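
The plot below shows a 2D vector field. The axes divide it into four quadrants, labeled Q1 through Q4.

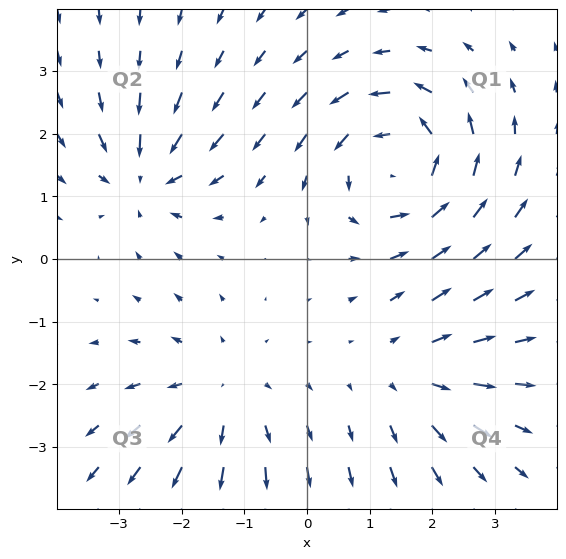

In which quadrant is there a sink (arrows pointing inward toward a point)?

Q2

The sink sits at approximately (-2.6, 1.3), which lies in quadrant Q2. The divergence there is about -3, negative as expected for a sink.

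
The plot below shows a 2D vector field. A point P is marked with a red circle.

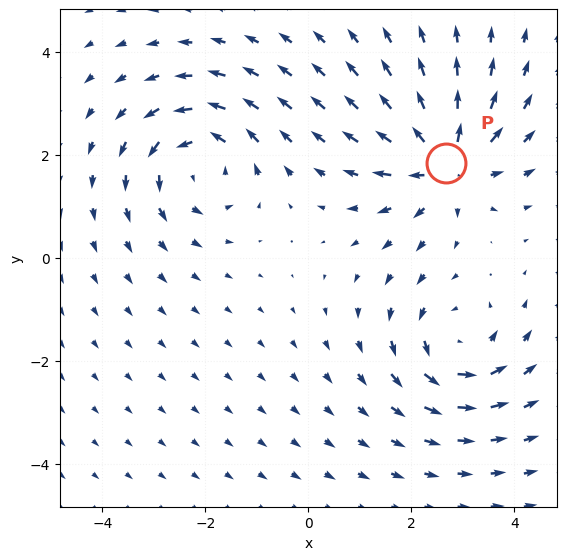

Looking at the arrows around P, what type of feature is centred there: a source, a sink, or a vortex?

At P (2.7, 1.8) the arrows spread outward. Divergence about +6, curl ≈0 — positive divergence with near-zero curl is a source.

source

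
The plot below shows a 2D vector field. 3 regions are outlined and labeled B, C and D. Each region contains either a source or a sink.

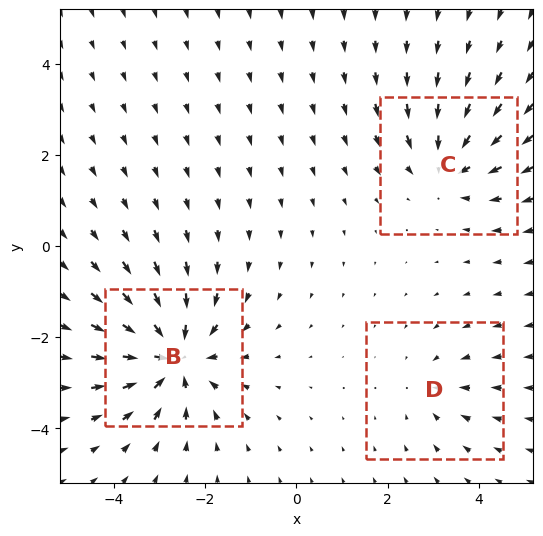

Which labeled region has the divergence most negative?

B

Divergence at each region's feature centre — B: about -5, C: about -3, D: about -2. Region B is most negative.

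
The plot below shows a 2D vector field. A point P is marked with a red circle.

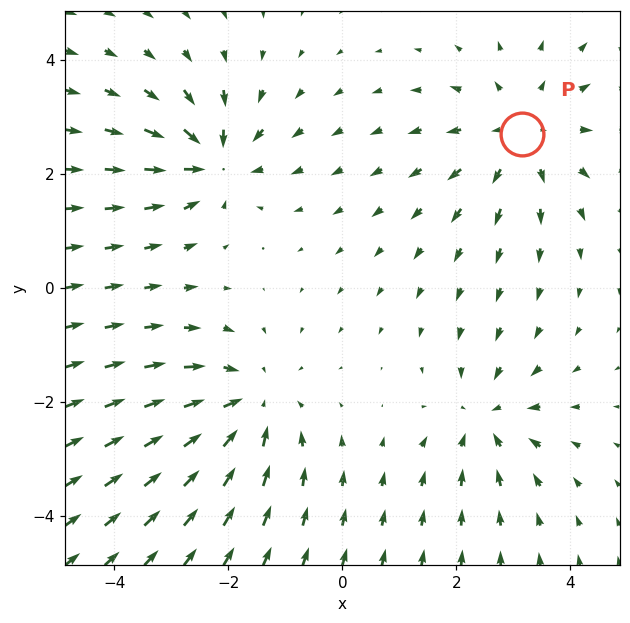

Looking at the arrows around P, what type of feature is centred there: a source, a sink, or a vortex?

At P (3.2, 2.7) the arrows spread outward. Divergence about +3, curl ≈0 — positive divergence with near-zero curl is a source.

source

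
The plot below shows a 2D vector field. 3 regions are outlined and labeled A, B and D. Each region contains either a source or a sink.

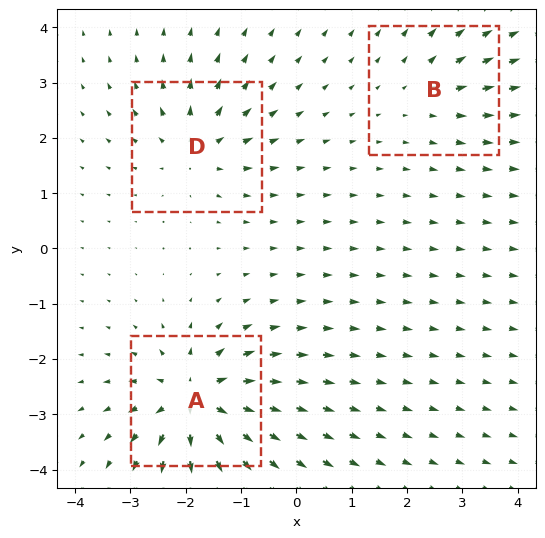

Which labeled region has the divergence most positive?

A

Divergence at each region's feature centre — A: about +7, B: about +2, D: about +4. Region A is most positive.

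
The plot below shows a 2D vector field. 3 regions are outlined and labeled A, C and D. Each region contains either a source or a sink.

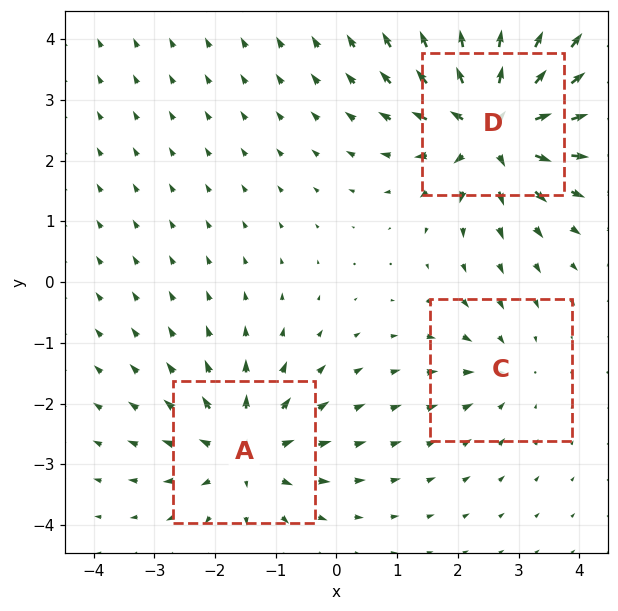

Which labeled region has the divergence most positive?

Divergence at each region's feature centre — A: about +4, C: about -2, D: about +6. Region D is most positive.

D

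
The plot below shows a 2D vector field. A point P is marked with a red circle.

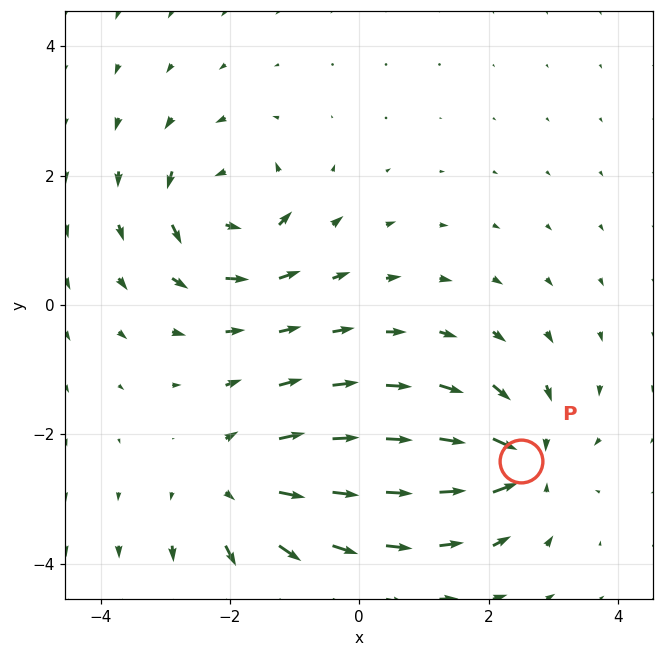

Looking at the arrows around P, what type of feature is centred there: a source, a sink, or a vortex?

At P (2.5, -2.4) the arrows converge inward. Divergence about -6, curl ≈0 — negative divergence with near-zero curl is a sink.

sink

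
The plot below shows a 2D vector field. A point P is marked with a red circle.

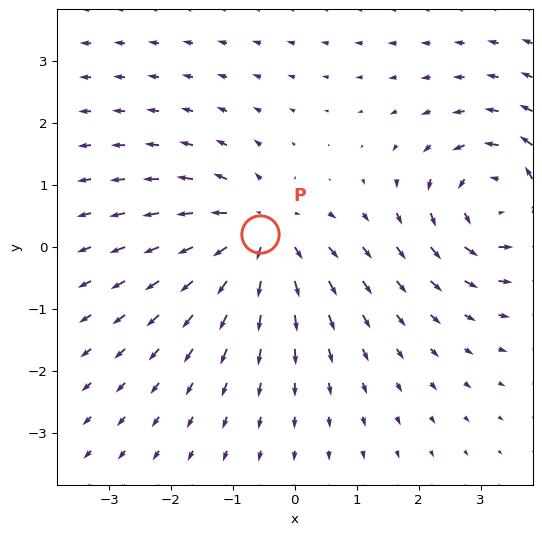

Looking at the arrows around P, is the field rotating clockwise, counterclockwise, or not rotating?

not rotating

Near P at (-0.6, 0.2) the arrows show no circulation. The curl there is ≈0.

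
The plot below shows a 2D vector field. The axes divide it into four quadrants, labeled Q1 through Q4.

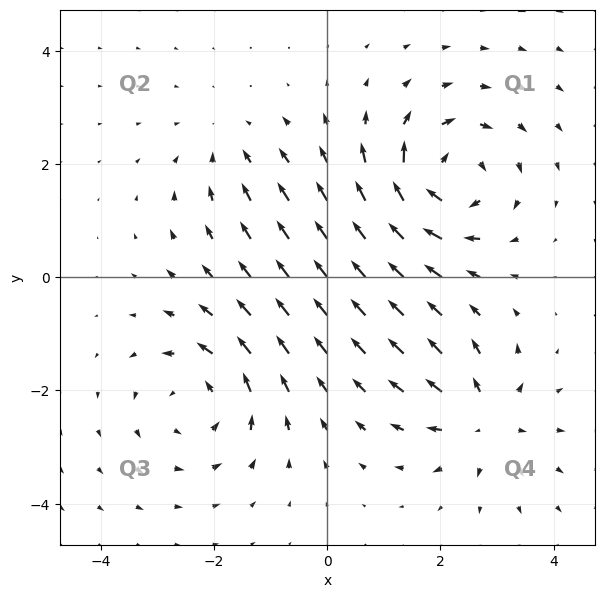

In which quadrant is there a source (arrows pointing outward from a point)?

Q4

The source sits at approximately (2.8, -2.5), which lies in quadrant Q4. The divergence there is about +4, positive as expected for a source.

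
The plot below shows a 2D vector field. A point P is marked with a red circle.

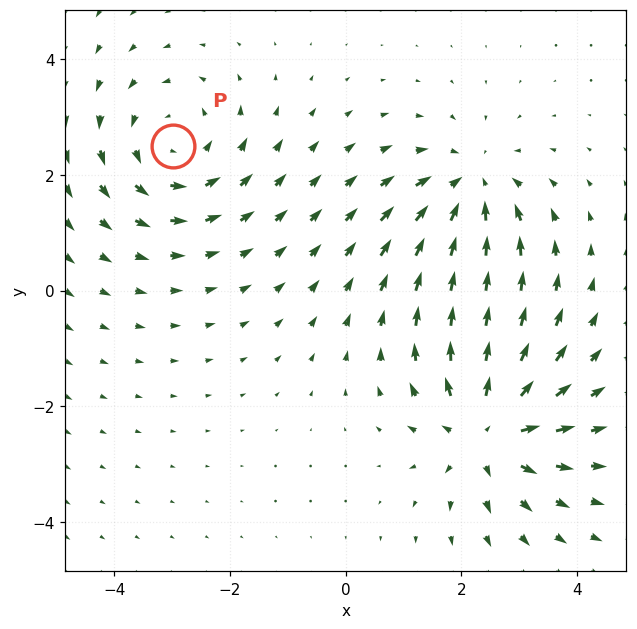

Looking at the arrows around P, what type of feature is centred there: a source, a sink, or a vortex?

vortex

At P (-3.0, 2.5) the arrows circulate counterclockwise. Divergence ≈0, curl about +4 — near-zero divergence with nonzero curl is a vortex.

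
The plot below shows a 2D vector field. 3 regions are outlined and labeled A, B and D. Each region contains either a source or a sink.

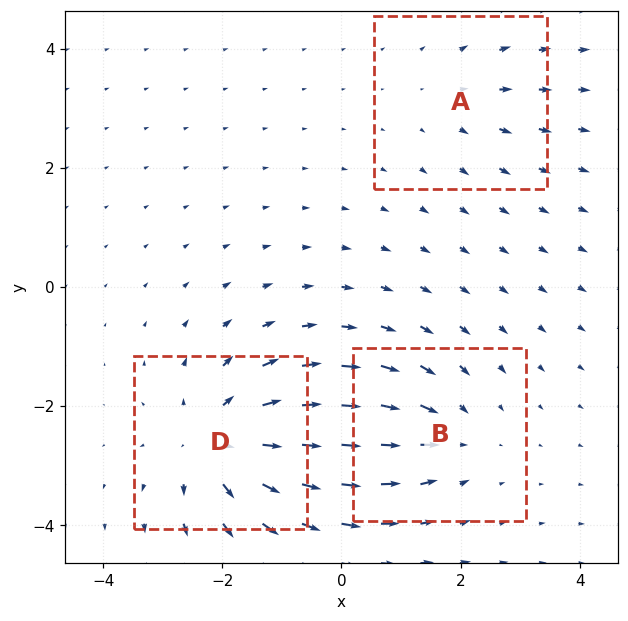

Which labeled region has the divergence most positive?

D

Divergence at each region's feature centre — A: about +2, B: about -3, D: about +4. Region D is most positive.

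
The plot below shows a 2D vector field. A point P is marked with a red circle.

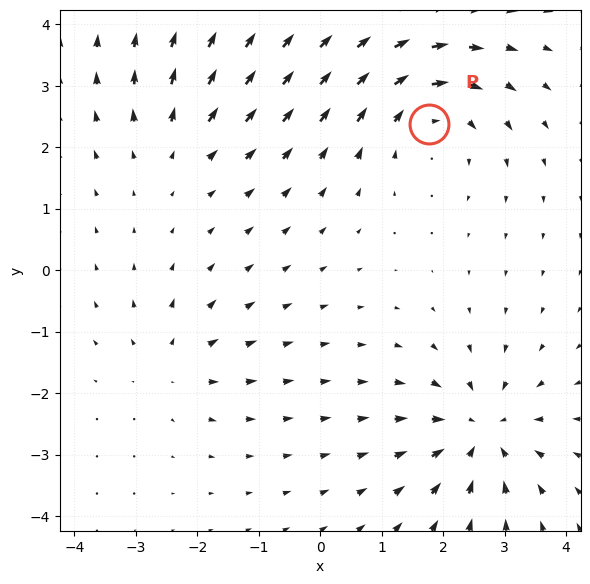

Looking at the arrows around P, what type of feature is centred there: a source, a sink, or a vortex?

vortex

At P (1.8, 2.4) the arrows circulate clockwise. Divergence ≈0, curl about -4 — near-zero divergence with nonzero curl is a vortex.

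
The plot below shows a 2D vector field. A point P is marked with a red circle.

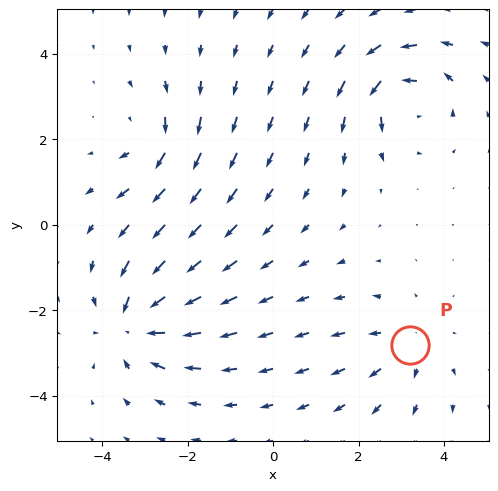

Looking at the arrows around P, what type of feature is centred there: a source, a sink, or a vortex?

source

At P (3.2, -2.8) the arrows spread outward. Divergence about +3, curl ≈0 — positive divergence with near-zero curl is a source.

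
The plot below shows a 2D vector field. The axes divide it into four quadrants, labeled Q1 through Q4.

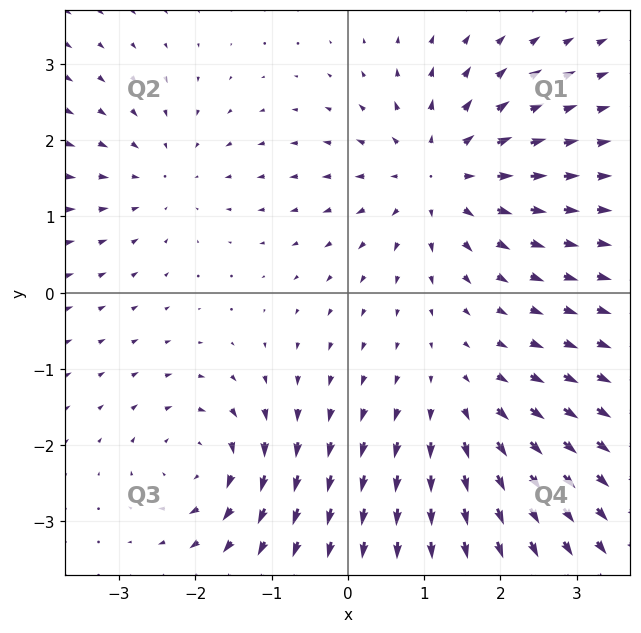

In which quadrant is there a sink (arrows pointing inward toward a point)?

The sink sits at approximately (-2.4, 1.5), which lies in quadrant Q2. The divergence there is about -2, negative as expected for a sink.

Q2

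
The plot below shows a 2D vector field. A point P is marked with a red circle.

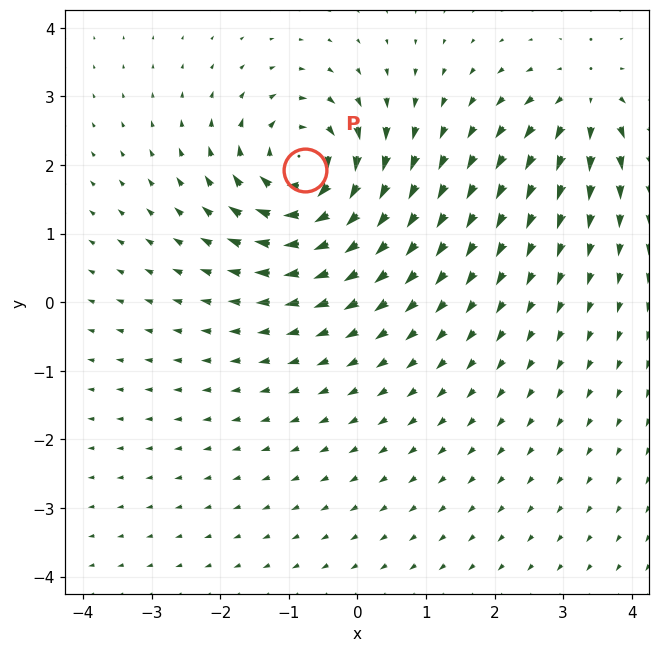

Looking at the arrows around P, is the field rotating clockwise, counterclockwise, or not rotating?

clockwise

Near P at (-0.8, 1.9) the arrows circulate clockwise. The curl (z-component) there is about -6; negative curl means clockwise rotation.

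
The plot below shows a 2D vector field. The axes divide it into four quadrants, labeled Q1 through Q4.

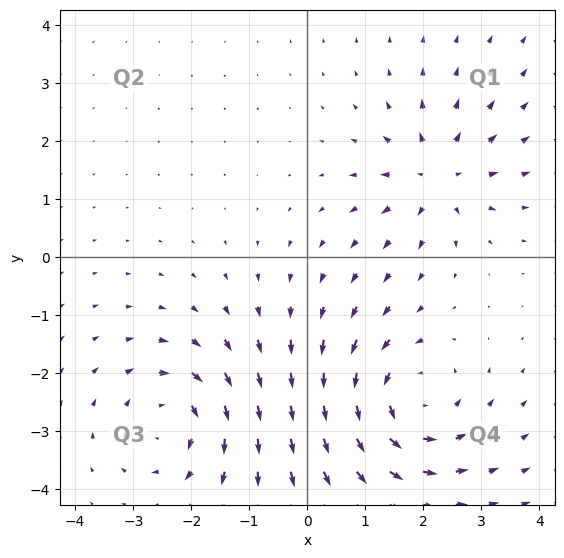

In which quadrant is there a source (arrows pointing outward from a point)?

Q1

The source sits at approximately (2.3, 1.4), which lies in quadrant Q1. The divergence there is about +4, positive as expected for a source.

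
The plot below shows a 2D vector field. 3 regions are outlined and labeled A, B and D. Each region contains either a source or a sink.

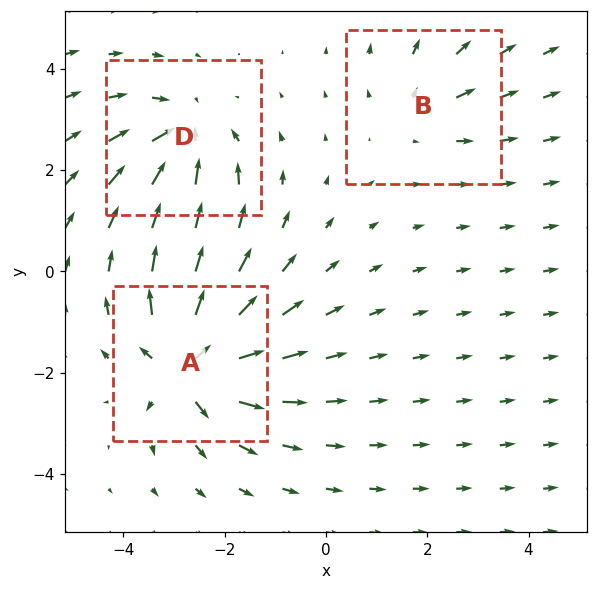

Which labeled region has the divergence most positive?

A

Divergence at each region's feature centre — A: about +6, B: about +2, D: about -4. Region A is most positive.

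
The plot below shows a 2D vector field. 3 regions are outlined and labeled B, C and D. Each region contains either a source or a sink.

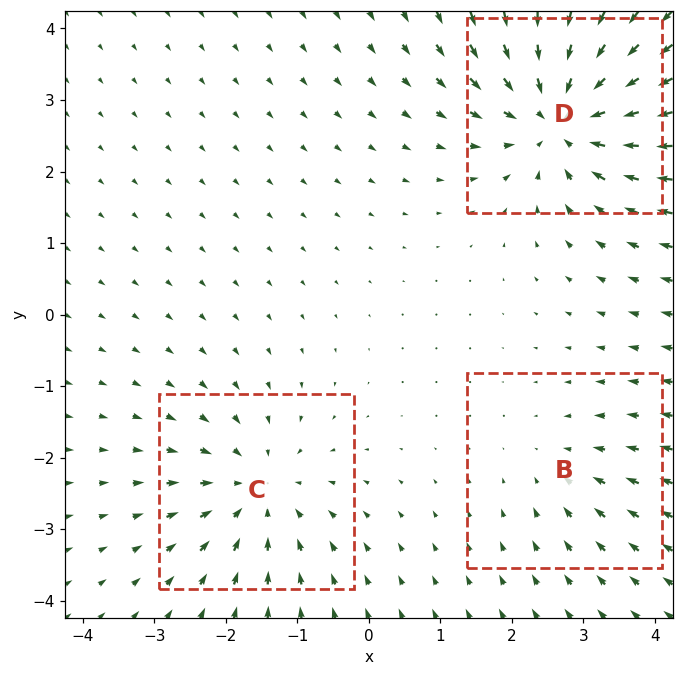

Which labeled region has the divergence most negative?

Divergence at each region's feature centre — B: about -2, C: about -4, D: about -6. Region D is most negative.

D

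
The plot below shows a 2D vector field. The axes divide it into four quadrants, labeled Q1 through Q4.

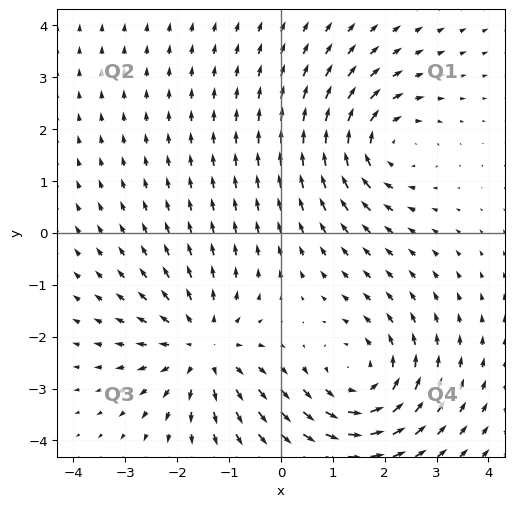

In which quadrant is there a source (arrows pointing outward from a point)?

Q3

The source sits at approximately (-1.5, -2.2), which lies in quadrant Q3. The divergence there is about +4, positive as expected for a source.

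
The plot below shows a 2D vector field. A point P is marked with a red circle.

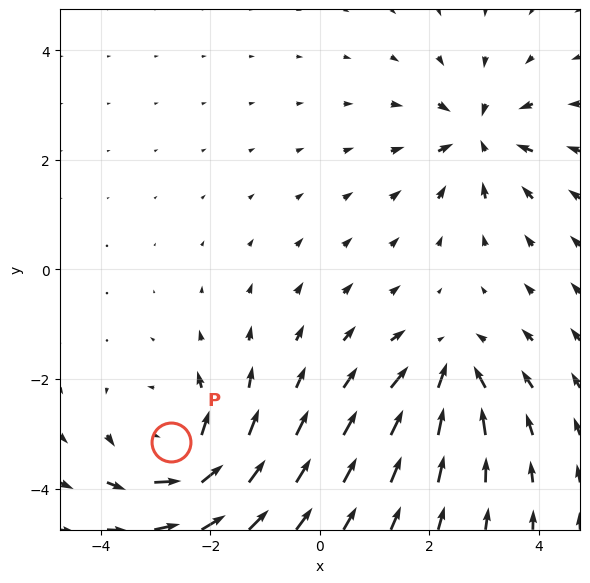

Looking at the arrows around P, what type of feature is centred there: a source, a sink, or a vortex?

vortex

At P (-2.7, -3.1) the arrows circulate counterclockwise. Divergence ≈0, curl about +4 — near-zero divergence with nonzero curl is a vortex.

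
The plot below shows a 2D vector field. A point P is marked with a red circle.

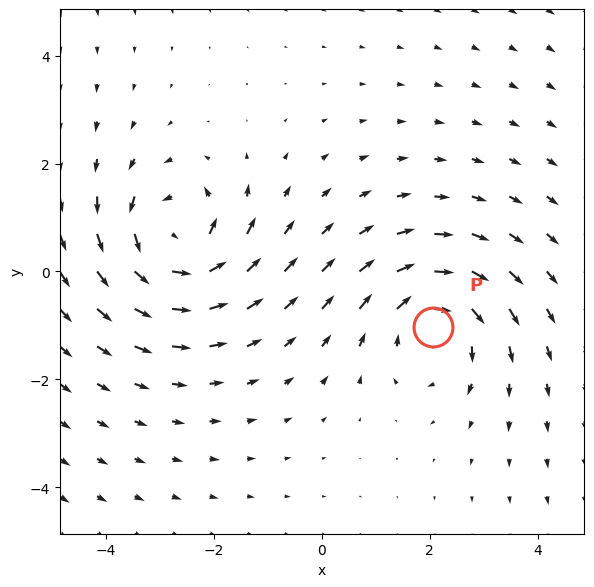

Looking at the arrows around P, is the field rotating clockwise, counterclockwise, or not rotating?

clockwise

Near P at (2.1, -1.0) the arrows circulate clockwise. The curl (z-component) there is about -3; negative curl means clockwise rotation.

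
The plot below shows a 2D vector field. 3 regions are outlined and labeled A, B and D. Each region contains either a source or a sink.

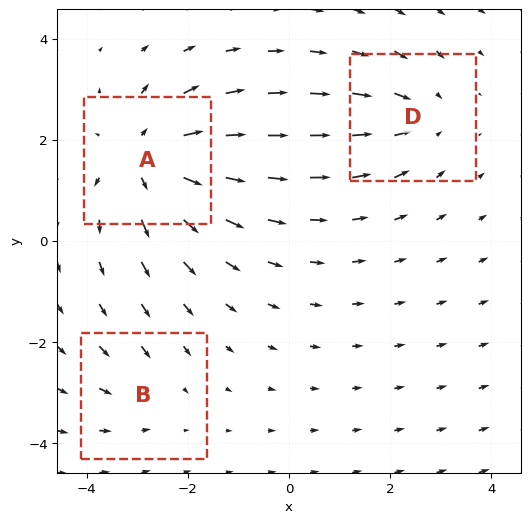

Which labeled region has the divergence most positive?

Divergence at each region's feature centre — A: about +5, B: about -2, D: about -3. Region A is most positive.

A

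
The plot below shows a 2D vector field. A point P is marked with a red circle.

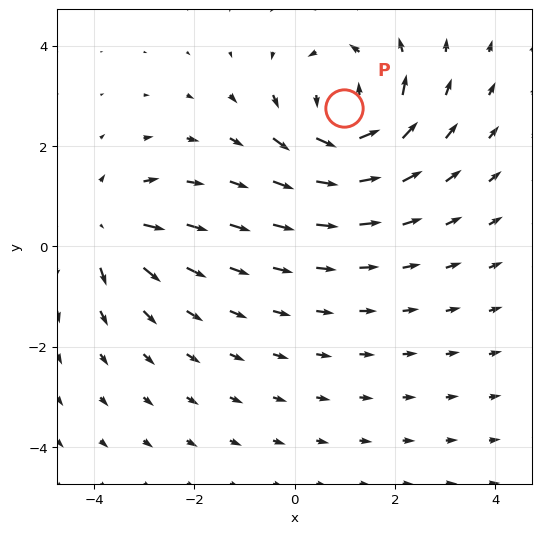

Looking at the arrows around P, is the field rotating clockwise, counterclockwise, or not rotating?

Near P at (1.0, 2.7) the arrows circulate counterclockwise. The curl (z-component) there is about +5; positive curl means counterclockwise rotation.

counterclockwise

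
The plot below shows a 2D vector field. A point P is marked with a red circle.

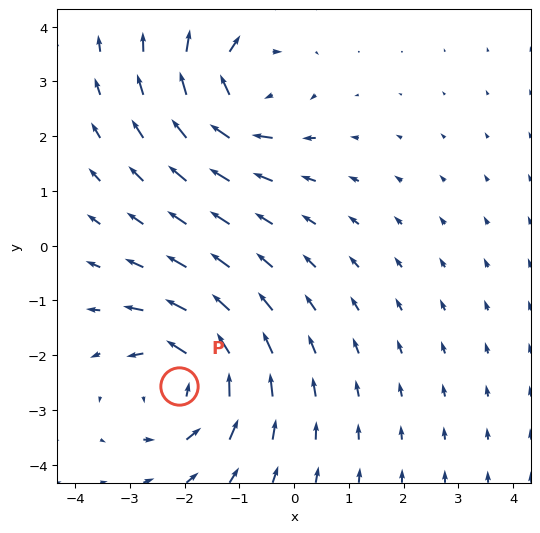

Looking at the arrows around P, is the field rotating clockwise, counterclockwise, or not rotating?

Near P at (-2.1, -2.6) the arrows circulate counterclockwise. The curl (z-component) there is about +3; positive curl means counterclockwise rotation.

counterclockwise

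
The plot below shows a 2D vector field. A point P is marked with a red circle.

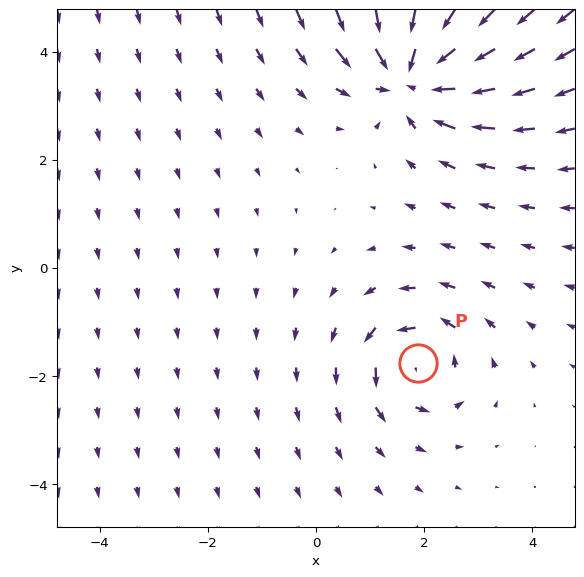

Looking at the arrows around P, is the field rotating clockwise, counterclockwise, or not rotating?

Near P at (1.9, -1.8) the arrows circulate counterclockwise. The curl (z-component) there is about +4; positive curl means counterclockwise rotation.

counterclockwise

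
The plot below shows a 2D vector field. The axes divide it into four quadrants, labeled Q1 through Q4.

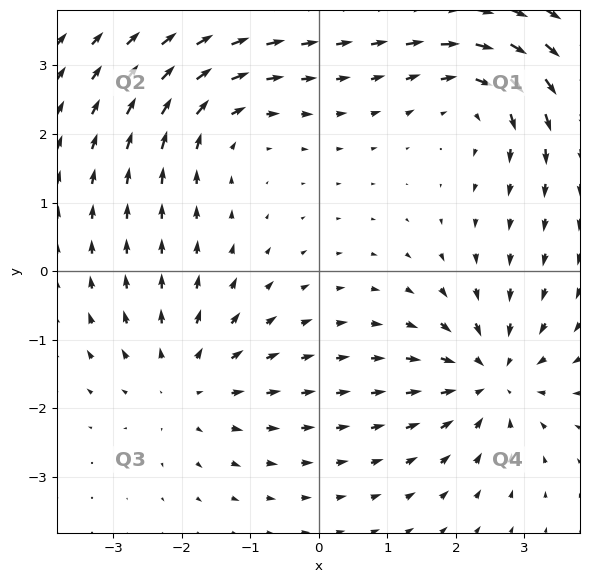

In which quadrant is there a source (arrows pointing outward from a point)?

Q3

The source sits at approximately (-1.9, -1.6), which lies in quadrant Q3. The divergence there is about +3, positive as expected for a source.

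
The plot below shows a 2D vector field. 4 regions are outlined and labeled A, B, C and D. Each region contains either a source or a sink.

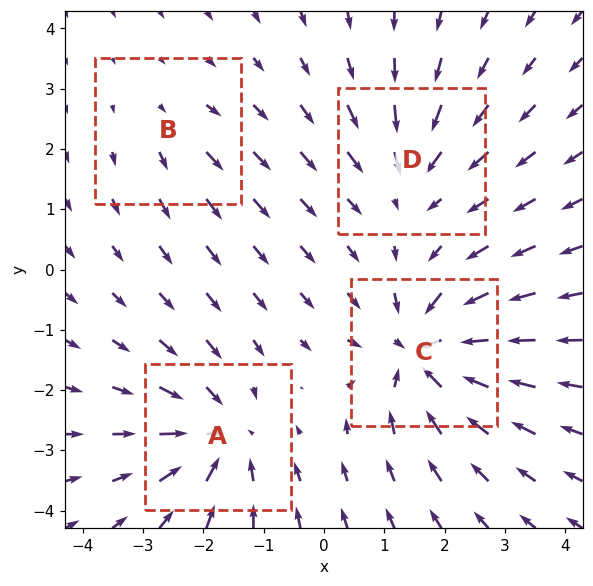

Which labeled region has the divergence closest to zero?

B

Divergence at each region's feature centre — A: about -6, B: about +2, C: about -7, D: about -4. Region B is closest to zero.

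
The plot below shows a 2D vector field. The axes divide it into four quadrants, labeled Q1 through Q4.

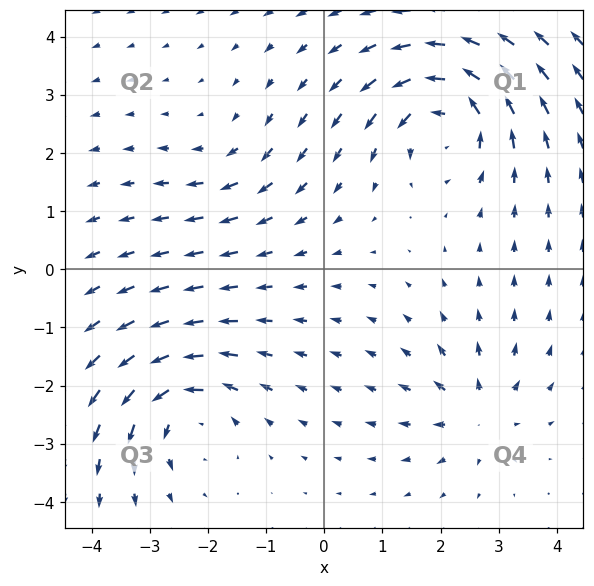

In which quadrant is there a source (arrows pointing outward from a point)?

Q4

The source sits at approximately (2.6, -2.5), which lies in quadrant Q4. The divergence there is about +4, positive as expected for a source.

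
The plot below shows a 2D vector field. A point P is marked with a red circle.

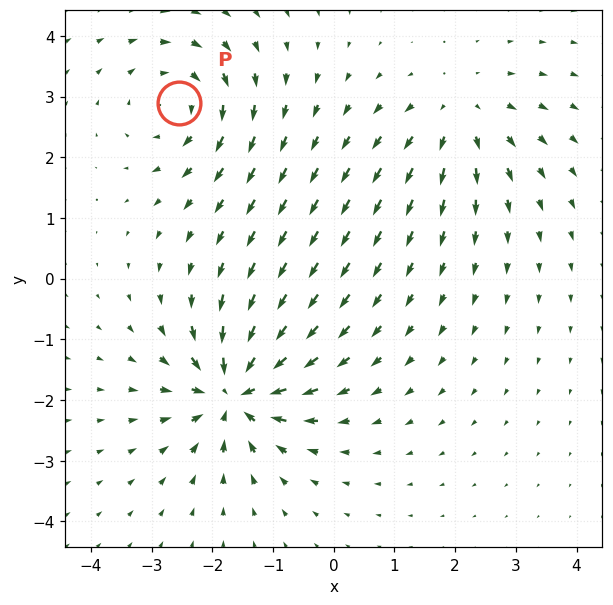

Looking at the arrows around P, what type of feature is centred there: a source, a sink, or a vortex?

At P (-2.5, 2.9) the arrows circulate clockwise. Divergence ≈0, curl about -4 — near-zero divergence with nonzero curl is a vortex.

vortex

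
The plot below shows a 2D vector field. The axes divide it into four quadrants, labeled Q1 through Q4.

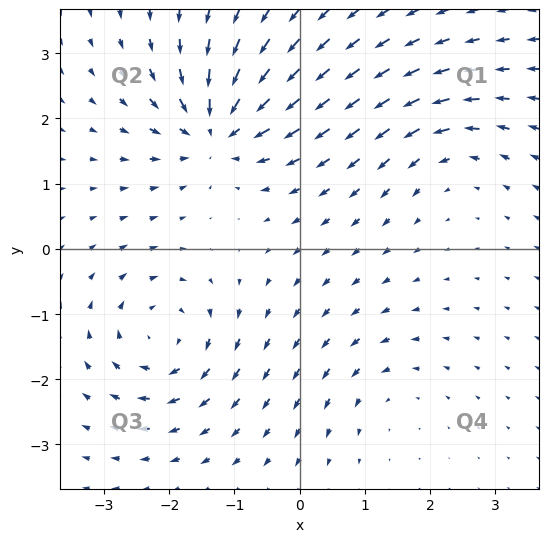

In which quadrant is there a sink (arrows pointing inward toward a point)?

Q2

The sink sits at approximately (-1.3, 1.8), which lies in quadrant Q2. The divergence there is about -7, negative as expected for a sink.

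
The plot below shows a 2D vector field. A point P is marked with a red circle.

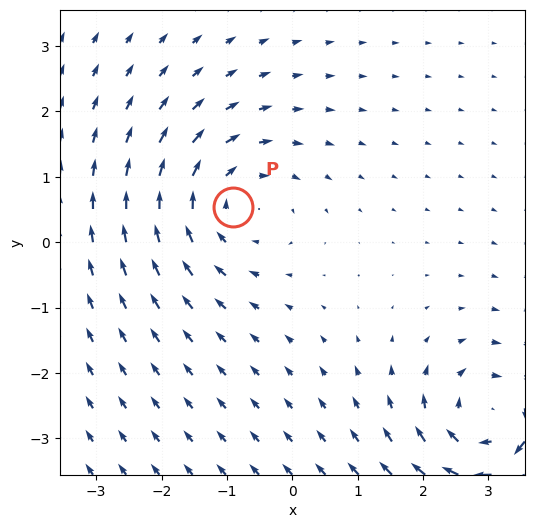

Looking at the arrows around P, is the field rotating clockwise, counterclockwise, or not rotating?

clockwise

Near P at (-0.9, 0.5) the arrows circulate clockwise. The curl (z-component) there is about -3; negative curl means clockwise rotation.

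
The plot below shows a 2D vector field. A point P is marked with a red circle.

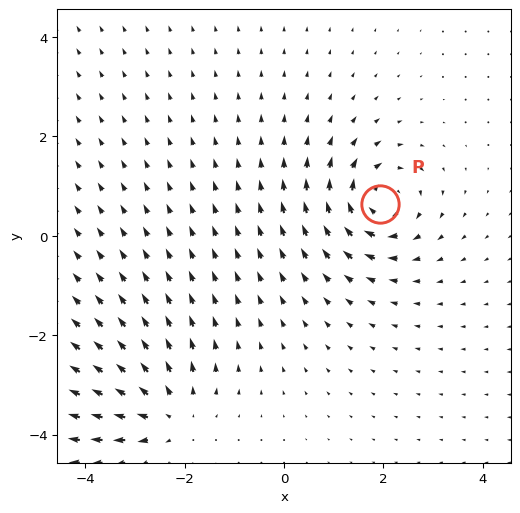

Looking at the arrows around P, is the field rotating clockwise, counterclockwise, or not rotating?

Near P at (1.9, 0.6) the arrows circulate clockwise. The curl (z-component) there is about -4; negative curl means clockwise rotation.

clockwise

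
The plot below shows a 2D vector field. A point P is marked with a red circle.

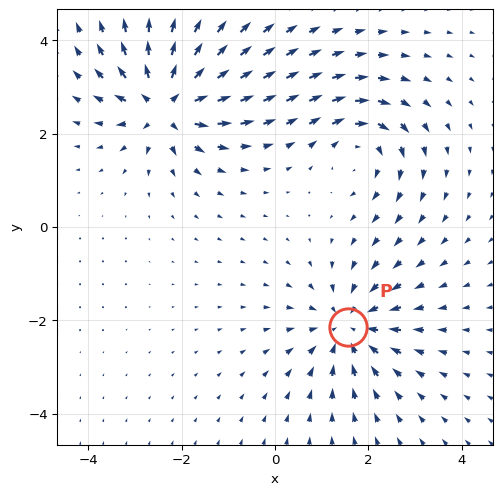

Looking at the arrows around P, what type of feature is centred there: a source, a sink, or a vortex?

At P (1.6, -2.1) the arrows converge inward. Divergence about -4, curl ≈0 — negative divergence with near-zero curl is a sink.

sink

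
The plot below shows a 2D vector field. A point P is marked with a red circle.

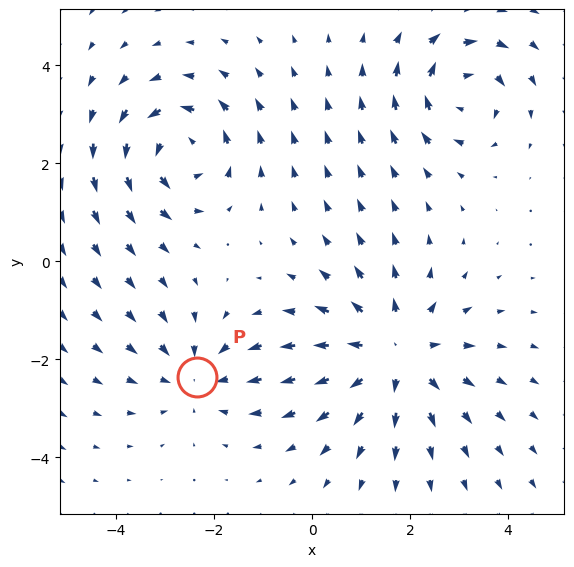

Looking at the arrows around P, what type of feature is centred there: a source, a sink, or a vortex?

At P (-2.4, -2.4) the arrows converge inward. Divergence about -3, curl ≈0 — negative divergence with near-zero curl is a sink.

sink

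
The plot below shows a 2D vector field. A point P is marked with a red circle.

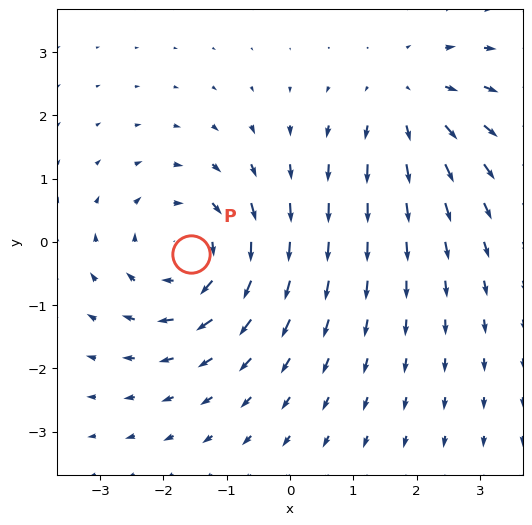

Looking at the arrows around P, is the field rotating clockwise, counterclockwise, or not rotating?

clockwise

Near P at (-1.6, -0.2) the arrows circulate clockwise. The curl (z-component) there is about -4; negative curl means clockwise rotation.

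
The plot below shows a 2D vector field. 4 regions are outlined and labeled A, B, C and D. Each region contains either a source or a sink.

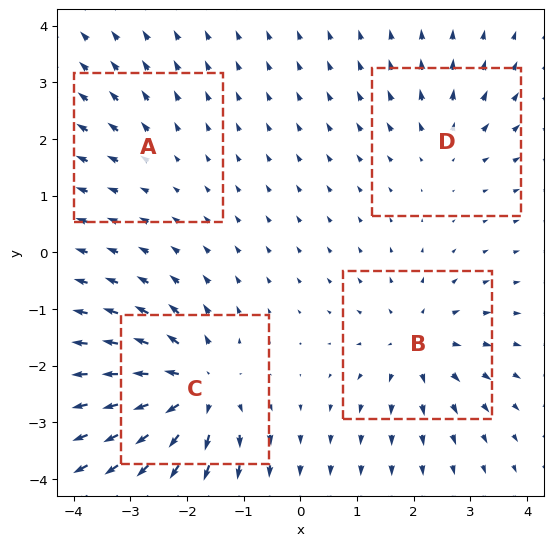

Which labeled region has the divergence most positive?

C

Divergence at each region's feature centre — A: about +2, B: about +5, C: about +8, D: about +3. Region C is most positive.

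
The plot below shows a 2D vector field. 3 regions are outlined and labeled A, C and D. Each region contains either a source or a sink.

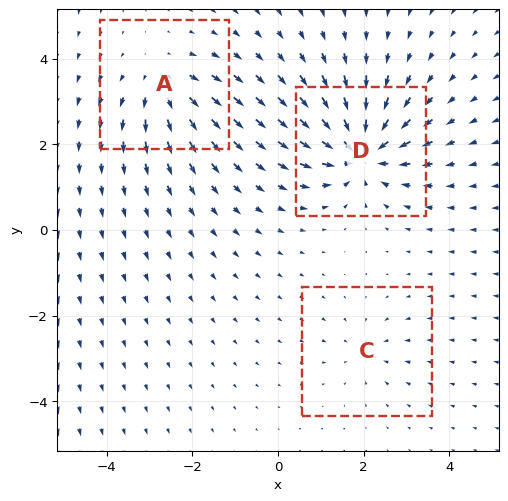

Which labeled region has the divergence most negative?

Divergence at each region's feature centre — A: about +4, C: about -2, D: about -6. Region D is most negative.

D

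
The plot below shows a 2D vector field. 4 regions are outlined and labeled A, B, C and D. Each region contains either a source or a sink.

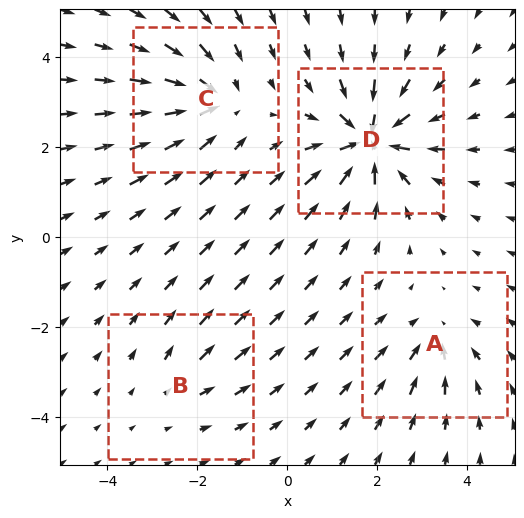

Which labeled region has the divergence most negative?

Divergence at each region's feature centre — A: about -4, B: about +2, C: about -5, D: about -8. Region D is most negative.

D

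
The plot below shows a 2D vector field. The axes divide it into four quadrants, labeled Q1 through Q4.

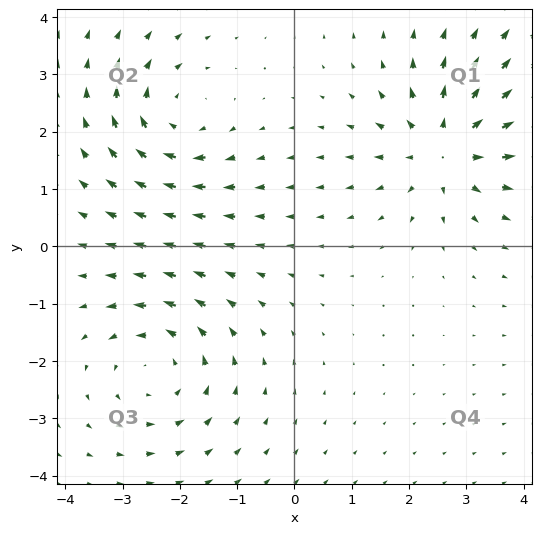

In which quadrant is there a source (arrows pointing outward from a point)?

Q1

The source sits at approximately (2.6, 1.7), which lies in quadrant Q1. The divergence there is about +5, positive as expected for a source.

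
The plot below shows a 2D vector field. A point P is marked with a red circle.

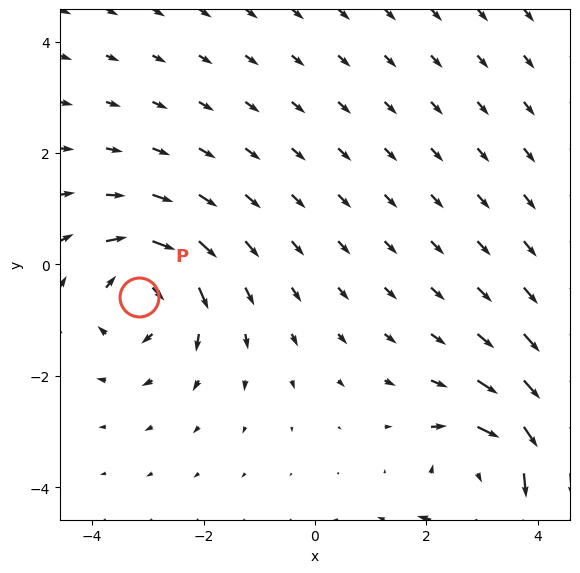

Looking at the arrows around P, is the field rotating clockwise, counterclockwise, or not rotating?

Near P at (-3.2, -0.6) the arrows circulate clockwise. The curl (z-component) there is about -5; negative curl means clockwise rotation.

clockwise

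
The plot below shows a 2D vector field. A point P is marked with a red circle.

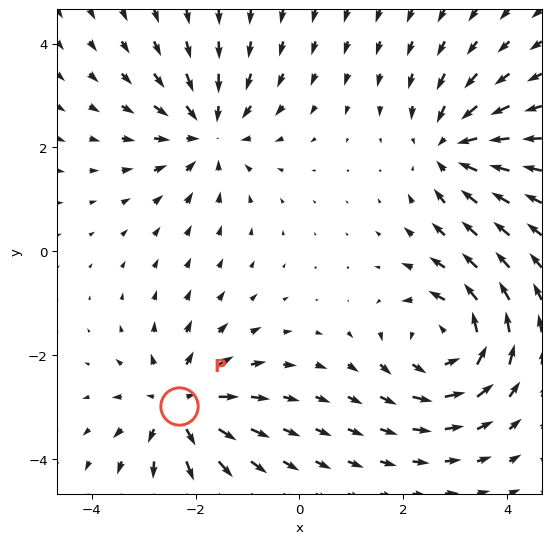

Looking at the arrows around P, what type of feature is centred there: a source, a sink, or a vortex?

At P (-2.3, -3.0) the arrows spread outward. Divergence about +5, curl ≈0 — positive divergence with near-zero curl is a source.

source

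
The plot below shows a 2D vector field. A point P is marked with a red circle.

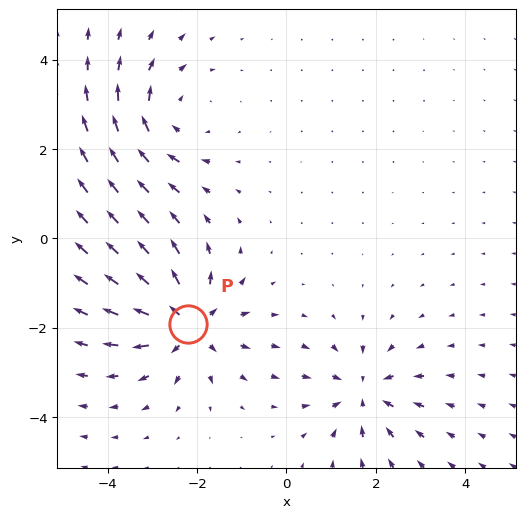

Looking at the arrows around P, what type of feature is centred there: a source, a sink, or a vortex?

At P (-2.2, -1.9) the arrows spread outward. Divergence about +4, curl ≈0 — positive divergence with near-zero curl is a source.

source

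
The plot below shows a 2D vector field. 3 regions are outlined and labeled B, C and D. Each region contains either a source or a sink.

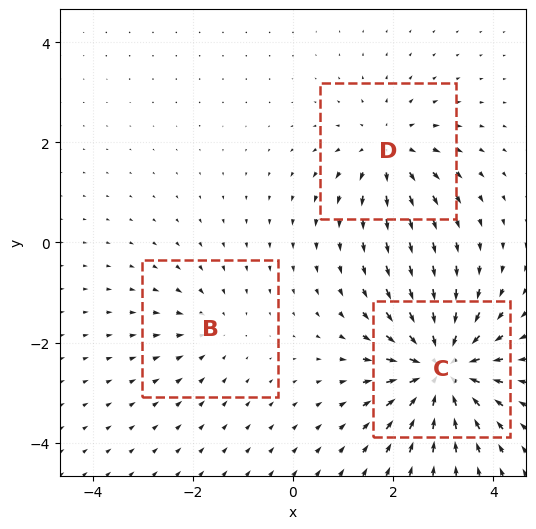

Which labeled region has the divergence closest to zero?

Divergence at each region's feature centre — B: about -2, C: about -6, D: about +3. Region B is closest to zero.

B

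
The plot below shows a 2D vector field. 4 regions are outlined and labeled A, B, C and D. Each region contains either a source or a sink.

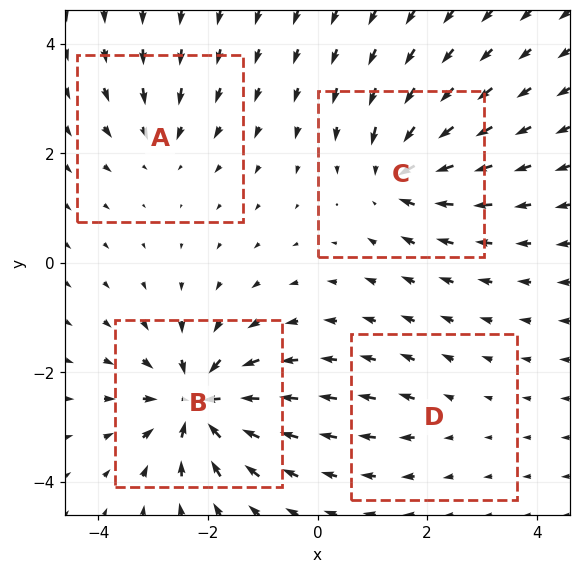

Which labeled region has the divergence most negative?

B

Divergence at each region's feature centre — A: about -4, B: about -9, C: about -6, D: about +2. Region B is most negative.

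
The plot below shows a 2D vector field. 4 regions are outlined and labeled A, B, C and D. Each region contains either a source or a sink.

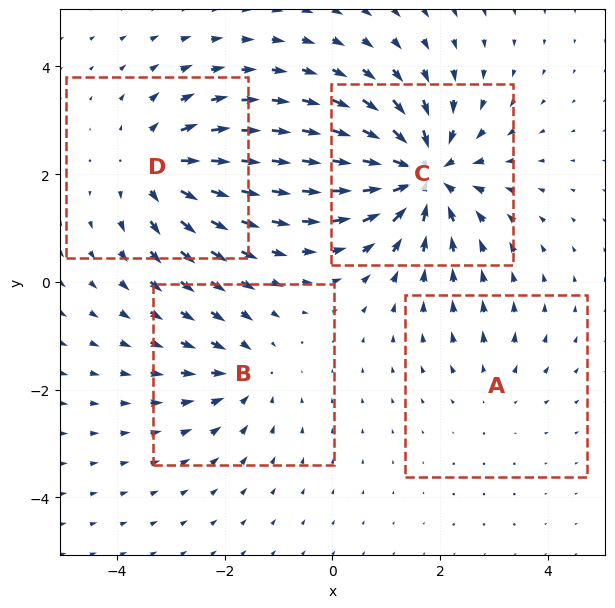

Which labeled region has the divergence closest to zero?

Divergence at each region's feature centre — A: about +2, B: about -4, C: about -8, D: about +5. Region A is closest to zero.

A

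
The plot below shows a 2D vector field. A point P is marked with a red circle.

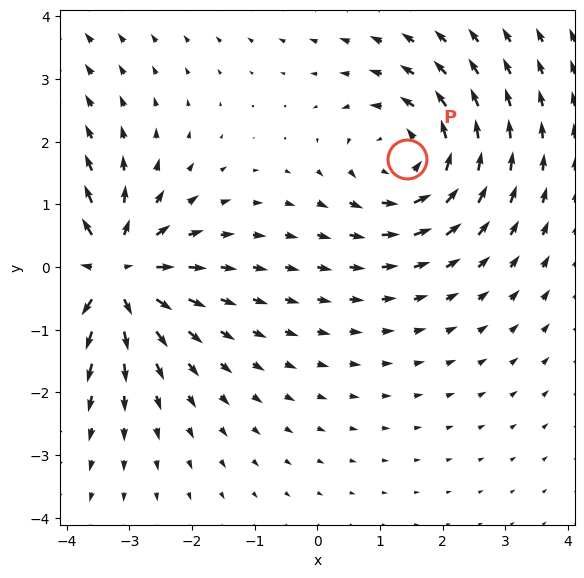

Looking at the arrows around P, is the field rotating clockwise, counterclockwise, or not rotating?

Near P at (1.4, 1.7) the arrows circulate counterclockwise. The curl (z-component) there is about +3; positive curl means counterclockwise rotation.

counterclockwise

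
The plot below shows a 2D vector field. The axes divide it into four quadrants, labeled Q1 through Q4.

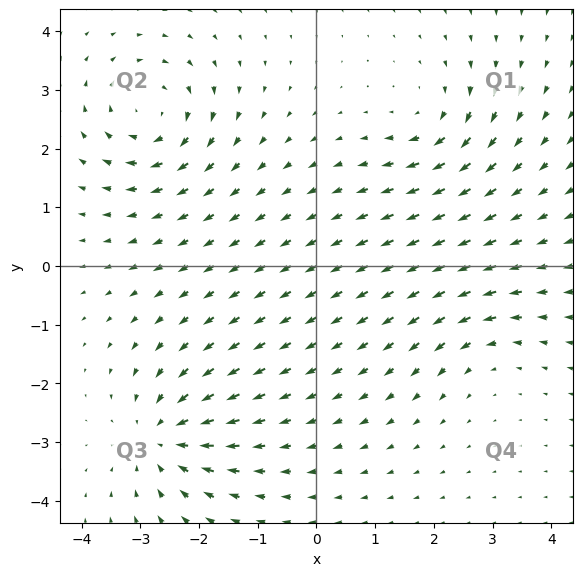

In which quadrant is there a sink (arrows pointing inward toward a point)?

Q3

The sink sits at approximately (-2.6, -2.9), which lies in quadrant Q3. The divergence there is about -5, negative as expected for a sink.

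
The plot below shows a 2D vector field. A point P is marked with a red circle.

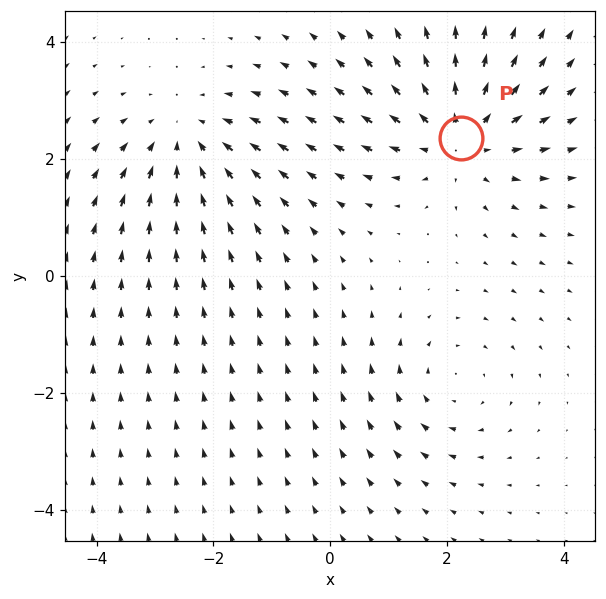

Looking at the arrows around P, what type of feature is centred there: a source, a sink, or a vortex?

At P (2.2, 2.4) the arrows spread outward. Divergence about +4, curl ≈0 — positive divergence with near-zero curl is a source.

source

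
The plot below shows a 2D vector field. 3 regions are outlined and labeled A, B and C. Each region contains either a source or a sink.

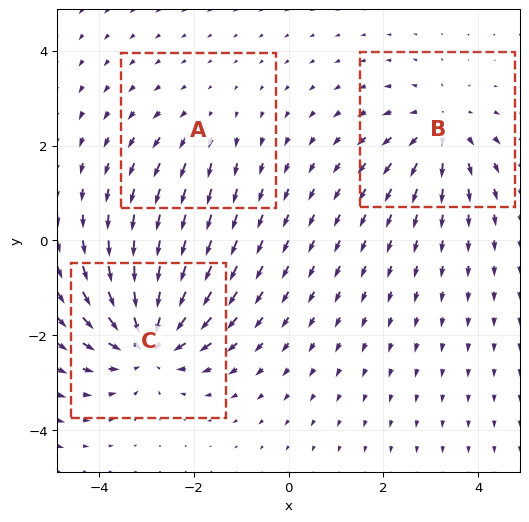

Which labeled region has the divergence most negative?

C

Divergence at each region's feature centre — A: about +2, B: about +3, C: about -5. Region C is most negative.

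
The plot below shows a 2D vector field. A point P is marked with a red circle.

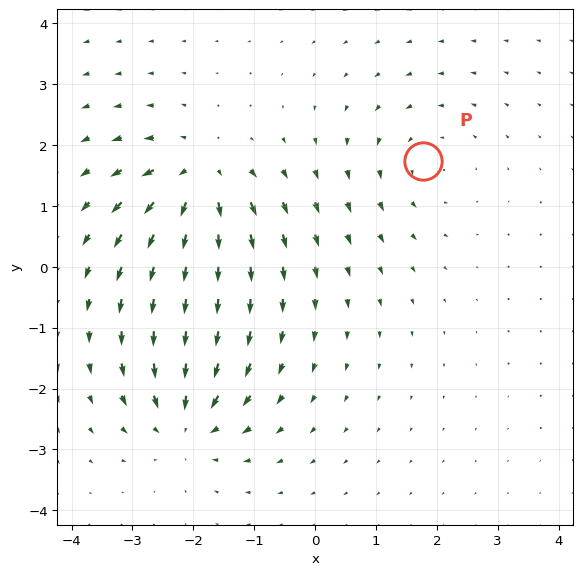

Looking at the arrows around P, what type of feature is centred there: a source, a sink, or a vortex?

At P (1.8, 1.7) the arrows circulate counterclockwise. Divergence ≈0, curl about +2 — near-zero divergence with nonzero curl is a vortex.

vortex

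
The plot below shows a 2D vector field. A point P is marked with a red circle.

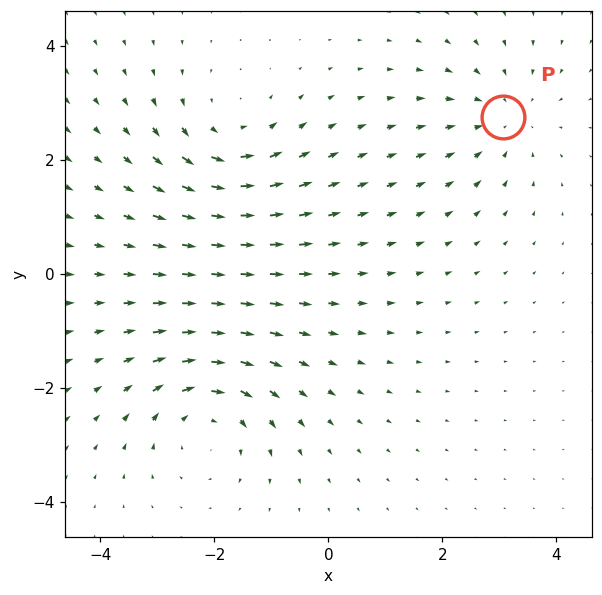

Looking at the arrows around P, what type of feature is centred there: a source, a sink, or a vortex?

sink

At P (3.1, 2.7) the arrows converge inward. Divergence about -3, curl ≈0 — negative divergence with near-zero curl is a sink.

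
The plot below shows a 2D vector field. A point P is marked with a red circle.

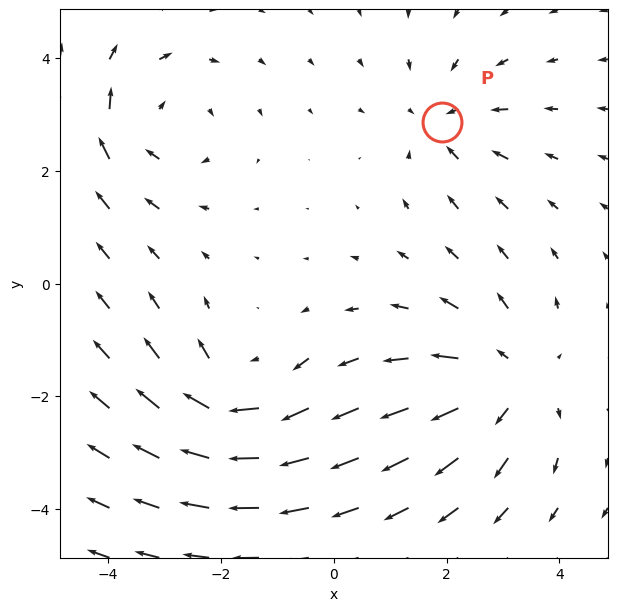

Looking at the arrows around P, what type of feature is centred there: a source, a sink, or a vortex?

sink

At P (1.9, 2.9) the arrows converge inward. Divergence about -3, curl ≈0 — negative divergence with near-zero curl is a sink.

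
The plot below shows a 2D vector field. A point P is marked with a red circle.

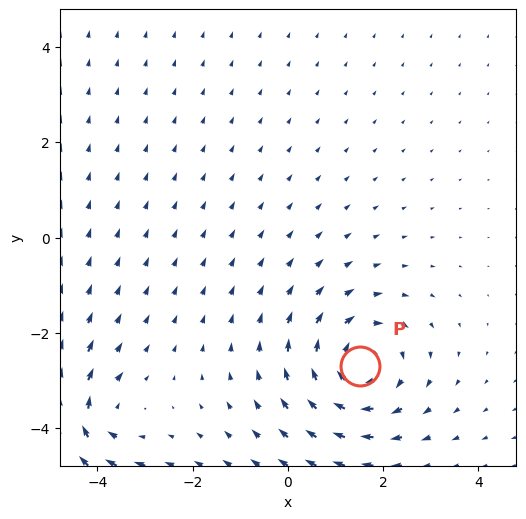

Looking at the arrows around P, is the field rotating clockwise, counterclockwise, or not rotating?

Near P at (1.5, -2.7) the arrows circulate clockwise. The curl (z-component) there is about -5; negative curl means clockwise rotation.

clockwise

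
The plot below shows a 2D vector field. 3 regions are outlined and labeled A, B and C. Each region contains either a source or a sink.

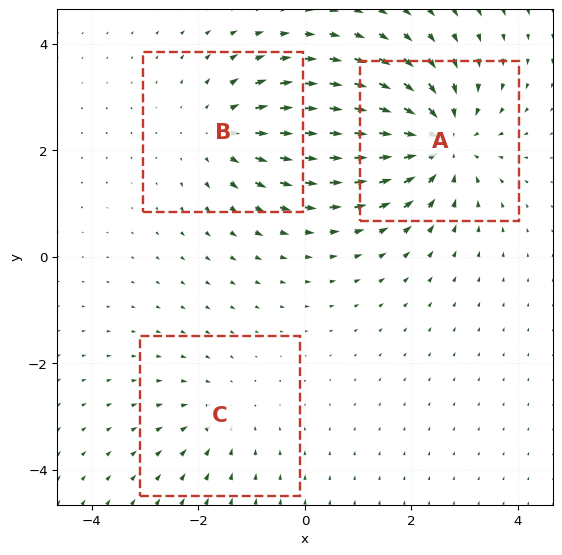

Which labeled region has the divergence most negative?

Divergence at each region's feature centre — A: about -5, B: about +3, C: about -2. Region A is most negative.

A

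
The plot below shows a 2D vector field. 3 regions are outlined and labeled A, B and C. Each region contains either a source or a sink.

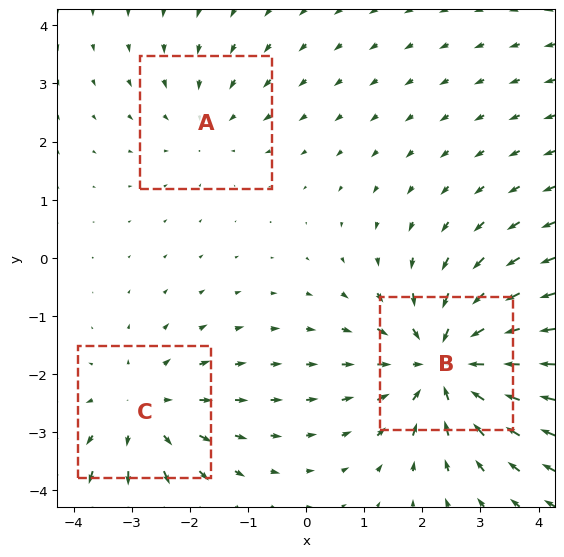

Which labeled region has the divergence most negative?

B

Divergence at each region's feature centre — A: about -2, B: about -4, C: about +3. Region B is most negative.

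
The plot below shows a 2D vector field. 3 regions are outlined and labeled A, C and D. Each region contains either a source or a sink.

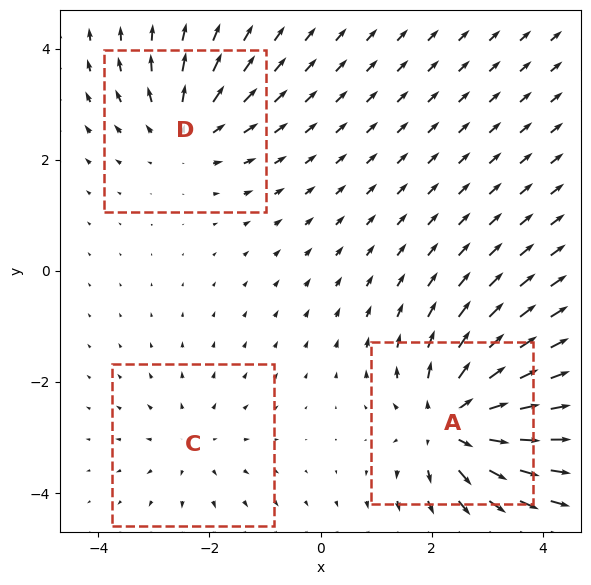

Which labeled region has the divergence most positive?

A

Divergence at each region's feature centre — A: about +5, C: about +2, D: about +3. Region A is most positive.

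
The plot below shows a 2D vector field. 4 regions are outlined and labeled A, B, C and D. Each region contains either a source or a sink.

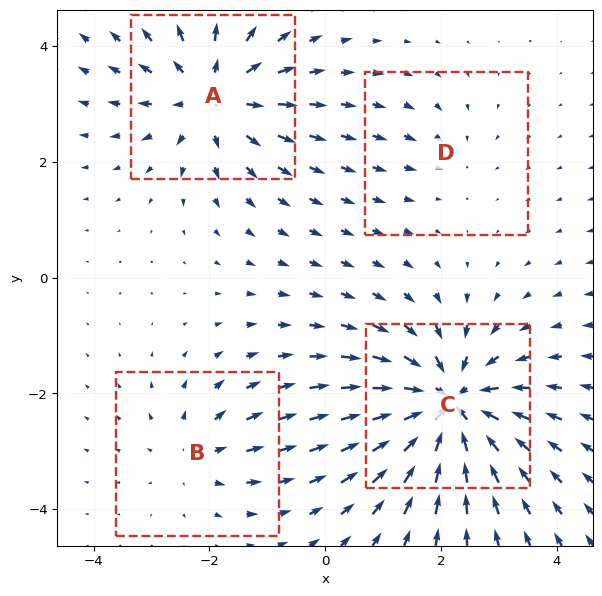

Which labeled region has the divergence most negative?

Divergence at each region's feature centre — A: about +6, B: about +3, C: about -8, D: about -2. Region C is most negative.

C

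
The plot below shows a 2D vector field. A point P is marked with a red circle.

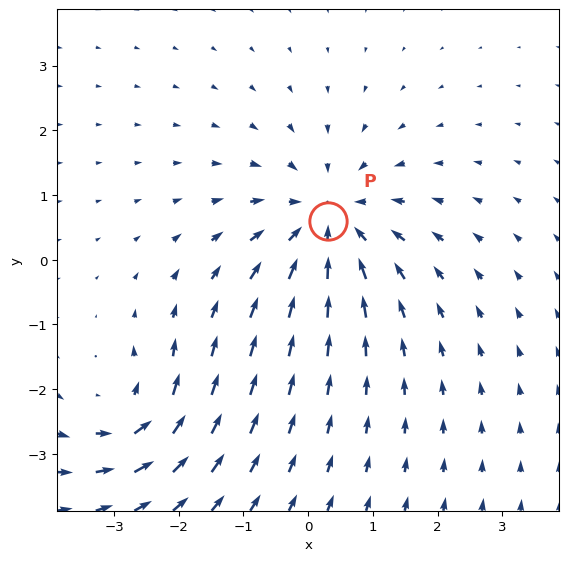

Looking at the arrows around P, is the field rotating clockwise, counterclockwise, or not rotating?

Near P at (0.3, 0.6) the arrows show no circulation. The curl there is ≈0.

not rotating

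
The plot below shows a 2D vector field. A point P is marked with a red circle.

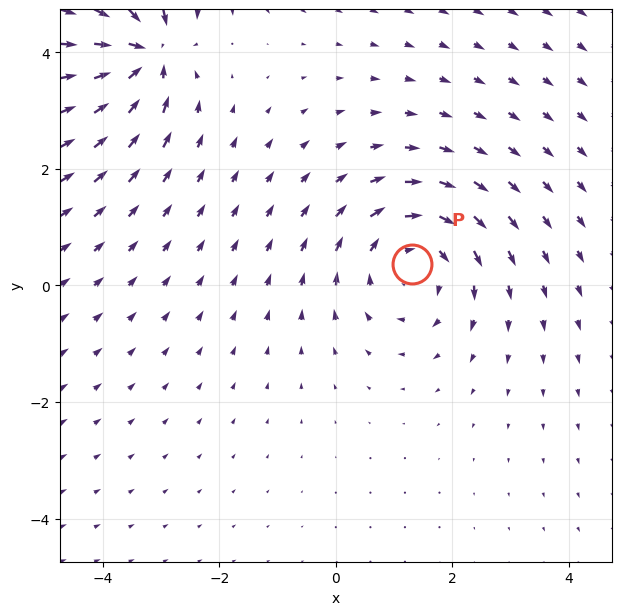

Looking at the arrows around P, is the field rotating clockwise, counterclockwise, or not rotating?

Near P at (1.3, 0.4) the arrows circulate clockwise. The curl (z-component) there is about -4; negative curl means clockwise rotation.

clockwise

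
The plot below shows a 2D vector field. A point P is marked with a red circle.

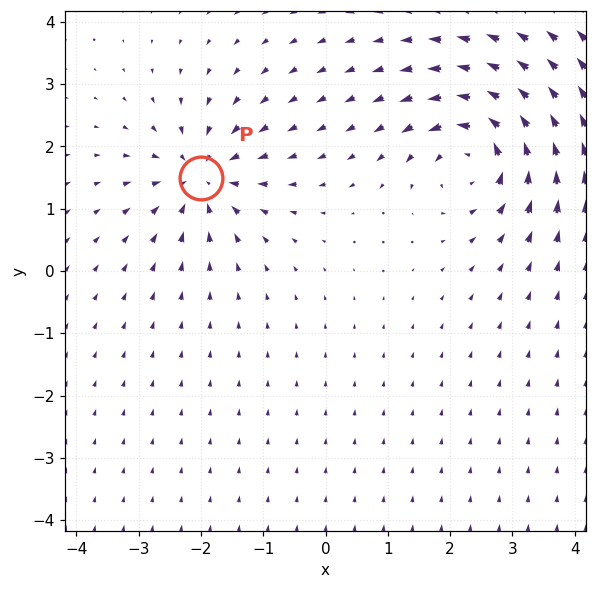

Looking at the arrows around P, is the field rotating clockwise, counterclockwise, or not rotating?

Near P at (-2.0, 1.5) the arrows show no circulation. The curl there is ≈0.

not rotating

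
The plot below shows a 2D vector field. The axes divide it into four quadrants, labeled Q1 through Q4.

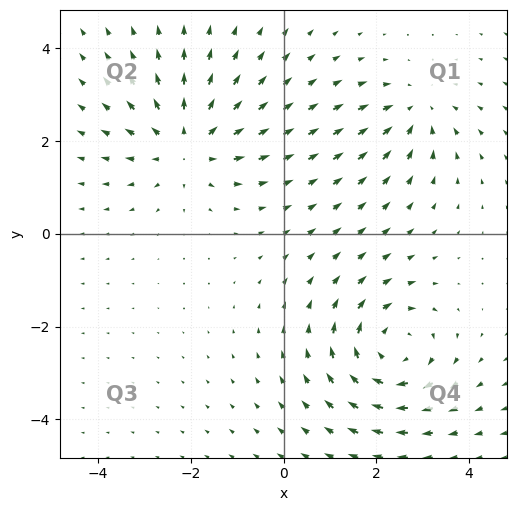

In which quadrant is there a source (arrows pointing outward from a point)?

Q2

The source sits at approximately (-2.1, 1.9), which lies in quadrant Q2. The divergence there is about +4, positive as expected for a source.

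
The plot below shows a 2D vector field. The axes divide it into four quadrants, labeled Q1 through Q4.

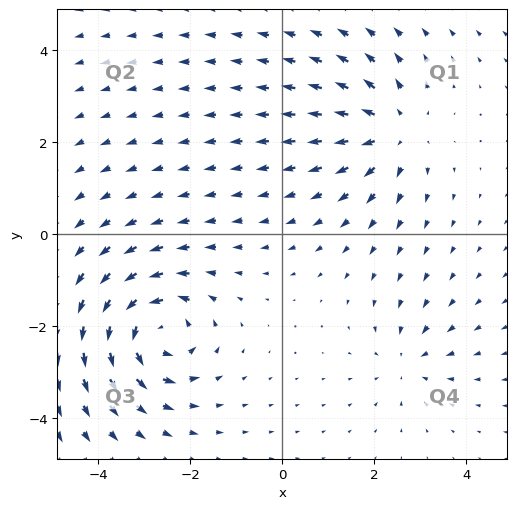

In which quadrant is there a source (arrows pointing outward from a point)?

Q1

The source sits at approximately (2.4, 2.2), which lies in quadrant Q1. The divergence there is about +4, positive as expected for a source.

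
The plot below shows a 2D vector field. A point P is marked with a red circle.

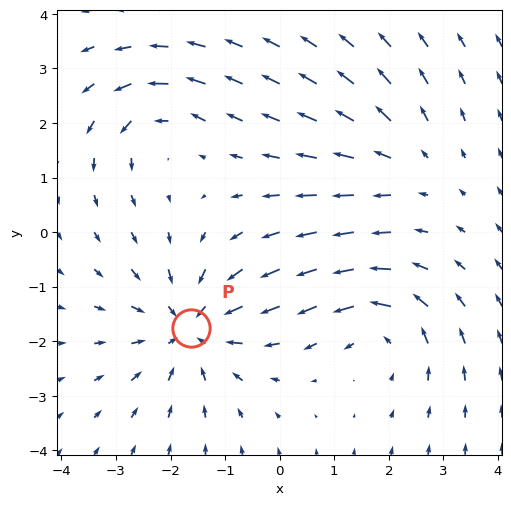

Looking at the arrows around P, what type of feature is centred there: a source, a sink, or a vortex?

sink

At P (-1.6, -1.8) the arrows converge inward. Divergence about -4, curl ≈0 — negative divergence with near-zero curl is a sink.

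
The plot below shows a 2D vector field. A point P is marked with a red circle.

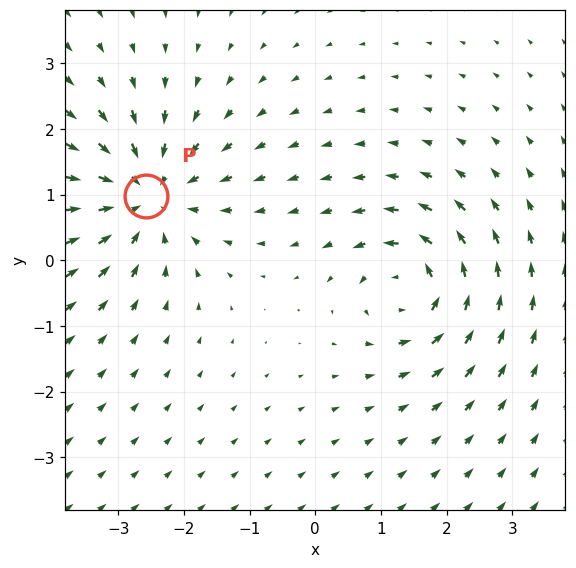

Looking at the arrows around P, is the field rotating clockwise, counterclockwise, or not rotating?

Near P at (-2.6, 1.0) the arrows show no circulation. The curl there is ≈0.

not rotating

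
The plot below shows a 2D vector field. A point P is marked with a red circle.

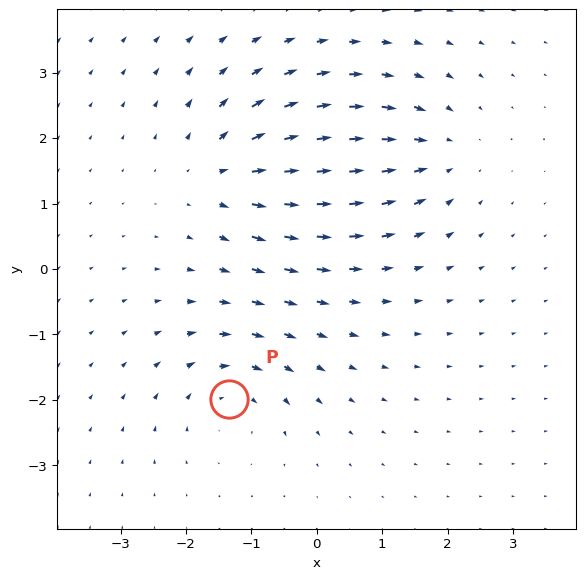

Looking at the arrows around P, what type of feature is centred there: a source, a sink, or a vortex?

vortex

At P (-1.3, -2.0) the arrows circulate clockwise. Divergence ≈0, curl about -3 — near-zero divergence with nonzero curl is a vortex.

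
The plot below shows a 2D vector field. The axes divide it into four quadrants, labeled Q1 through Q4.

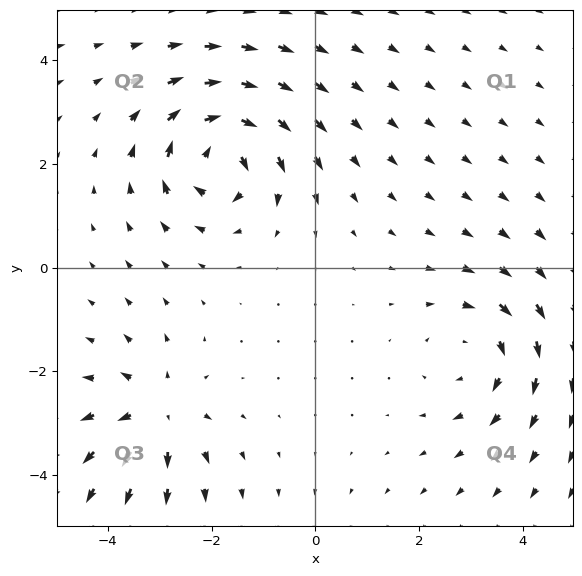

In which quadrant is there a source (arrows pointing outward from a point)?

The source sits at approximately (-3.1, -2.8), which lies in quadrant Q3. The divergence there is about +4, positive as expected for a source.

Q3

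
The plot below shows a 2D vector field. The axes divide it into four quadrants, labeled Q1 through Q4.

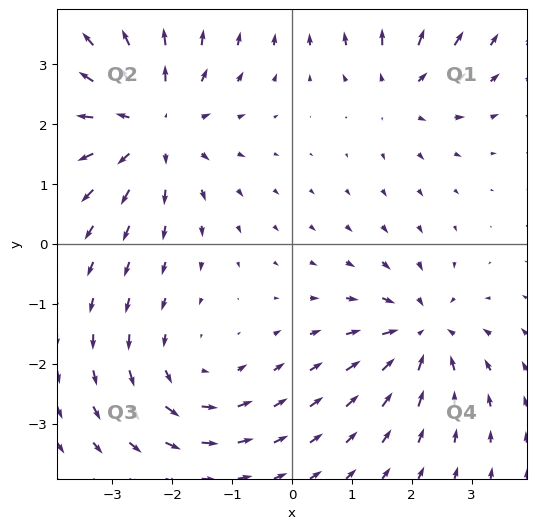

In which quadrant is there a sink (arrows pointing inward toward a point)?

The sink sits at approximately (2.2, -1.5), which lies in quadrant Q4. The divergence there is about -5, negative as expected for a sink.

Q4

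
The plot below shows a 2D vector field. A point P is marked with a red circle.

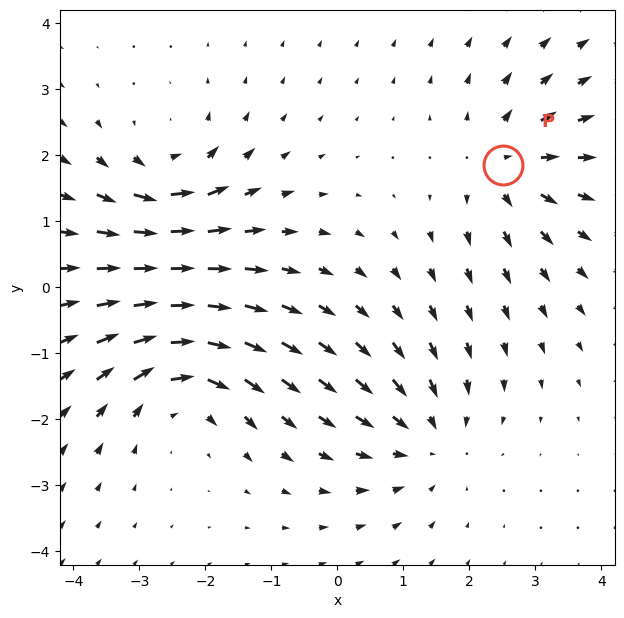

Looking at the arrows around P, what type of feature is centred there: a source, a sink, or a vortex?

source

At P (2.5, 1.8) the arrows spread outward. Divergence about +4, curl ≈0 — positive divergence with near-zero curl is a source.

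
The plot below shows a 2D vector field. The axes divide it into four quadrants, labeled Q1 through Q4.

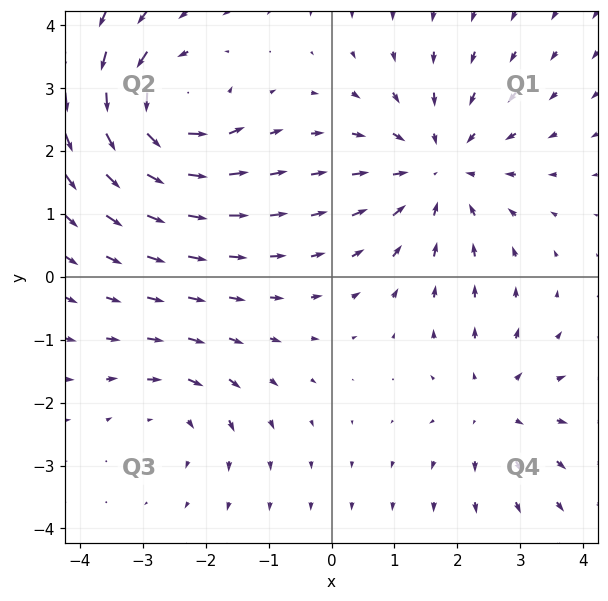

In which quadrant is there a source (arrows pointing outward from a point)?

Q4

The source sits at approximately (2.6, -2.1), which lies in quadrant Q4. The divergence there is about +3, positive as expected for a source.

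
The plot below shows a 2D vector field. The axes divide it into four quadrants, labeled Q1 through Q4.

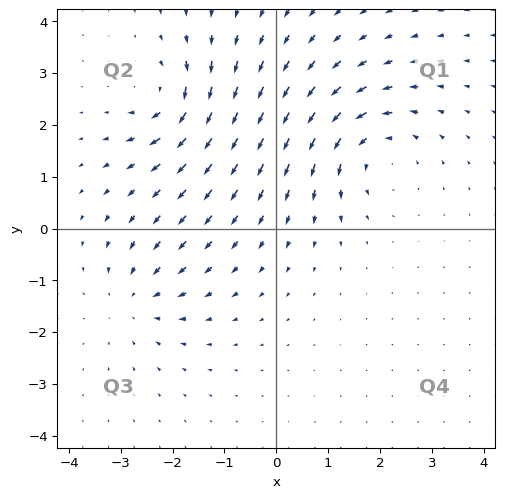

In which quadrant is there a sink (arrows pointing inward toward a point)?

The sink sits at approximately (-2.7, -1.4), which lies in quadrant Q3. The divergence there is about -4, negative as expected for a sink.

Q3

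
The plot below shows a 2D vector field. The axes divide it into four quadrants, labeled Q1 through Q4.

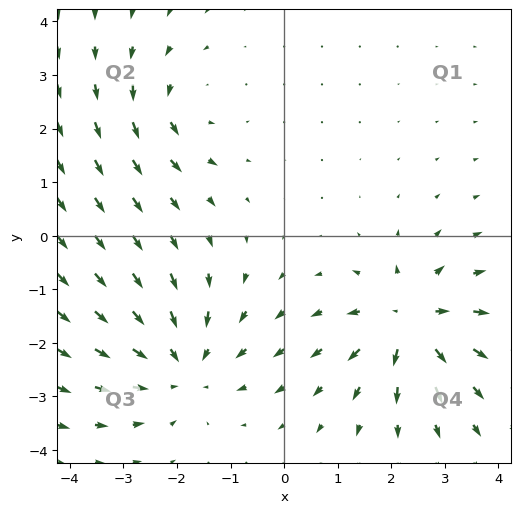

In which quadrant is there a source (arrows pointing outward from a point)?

Q4

The source sits at approximately (2.4, -1.6), which lies in quadrant Q4. The divergence there is about +5, positive as expected for a source.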